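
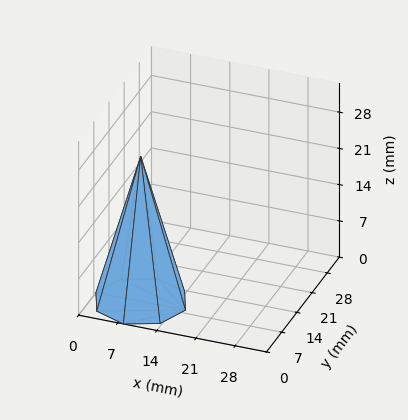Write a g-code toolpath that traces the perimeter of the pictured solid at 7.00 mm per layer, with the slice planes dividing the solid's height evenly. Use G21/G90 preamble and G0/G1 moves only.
Reading the render: the shape is a regular 8-sided pyramid, base circumscribed radius ≈ 8 mm, apex at z ≈ 28 mm (dimensions read to the nearest mm from the axis ticks). For the g-code, the solid's height is divided into equal slices at the stated Δz and each level perimeter traced with G1 moves after a G0 lift.

; perimeter-only toolpath
G21 ; units = mm
G90 ; absolute positioning
G28 ; home
; layer 1
G0 Z7.00
G0 X14.00 Y8.00
G1 X12.25 Y12.25
G1 X8.00 Y14.00
G1 X3.75 Y12.25
G1 X2.00 Y8.00
G1 X3.75 Y3.75
G1 X8.00 Y2.00
G1 X12.25 Y3.75
G1 X14.00 Y8.00
; layer 2
G0 Z14.00
G0 X12.00 Y8.00
G1 X10.83 Y10.83
G1 X8.00 Y12.00
G1 X5.17 Y10.83
G1 X4.00 Y8.00
G1 X5.17 Y5.17
G1 X8.00 Y4.00
G1 X10.83 Y5.17
G1 X12.00 Y8.00
; layer 3
G0 Z21.00
G0 X10.00 Y8.00
G1 X9.41 Y9.41
G1 X8.00 Y10.00
G1 X6.58 Y9.41
G1 X6.00 Y8.00
G1 X6.58 Y6.58
G1 X8.00 Y6.00
G1 X9.41 Y6.58
G1 X10.00 Y8.00
M2 ; end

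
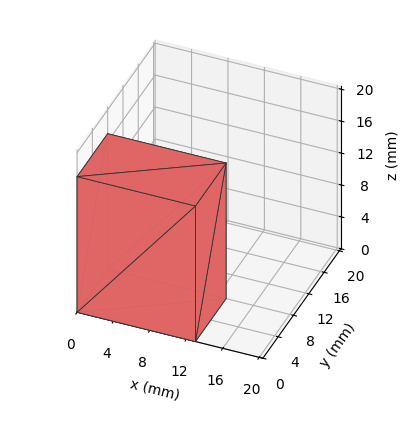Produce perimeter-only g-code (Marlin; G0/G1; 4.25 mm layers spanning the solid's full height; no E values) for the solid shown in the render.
Reading the render: the shape is a rectangular box, roughly 13 × 8 mm footprint and 17 mm tall (dimensions read to the nearest mm from the axis ticks). For the g-code, the solid's height is divided into equal slices at the stated Δz and each level perimeter traced with G1 moves after a G0 lift.

; perimeter-only toolpath
G21 ; units = mm
G90 ; absolute positioning
G28 ; home
; layer 1
G0 Z4.25
G0 X0.00 Y0.00
G1 X13.00 Y0.00
G1 X13.00 Y8.00
G1 X0.00 Y8.00
G1 X0.00 Y0.00
; layer 2
G0 Z8.50
G0 X0.00 Y0.00
G1 X13.00 Y0.00
G1 X13.00 Y8.00
G1 X0.00 Y8.00
G1 X0.00 Y0.00
; layer 3
G0 Z12.75
G0 X0.00 Y0.00
G1 X13.00 Y0.00
G1 X13.00 Y8.00
G1 X0.00 Y8.00
G1 X0.00 Y0.00
; layer 4
G0 Z17.00
G0 X0.00 Y0.00
G1 X13.00 Y0.00
G1 X13.00 Y8.00
G1 X0.00 Y8.00
G1 X0.00 Y0.00
M2 ; end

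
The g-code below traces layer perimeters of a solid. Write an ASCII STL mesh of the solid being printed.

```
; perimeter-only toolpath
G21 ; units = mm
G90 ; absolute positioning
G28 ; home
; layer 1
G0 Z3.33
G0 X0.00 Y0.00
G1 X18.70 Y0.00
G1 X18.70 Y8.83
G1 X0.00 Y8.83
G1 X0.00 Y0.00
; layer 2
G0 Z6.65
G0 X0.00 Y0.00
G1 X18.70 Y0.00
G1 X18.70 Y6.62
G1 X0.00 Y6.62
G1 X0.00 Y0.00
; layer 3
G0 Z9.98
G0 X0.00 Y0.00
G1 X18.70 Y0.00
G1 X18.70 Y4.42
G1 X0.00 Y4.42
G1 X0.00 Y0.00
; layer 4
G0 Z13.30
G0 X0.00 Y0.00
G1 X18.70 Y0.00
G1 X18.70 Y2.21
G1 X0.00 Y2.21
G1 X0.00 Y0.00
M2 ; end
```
solid part
  facet normal 0.0000 0.0000 -1.0000
    outer loop
      vertex 18.70 11.04 0.00
      vertex 18.70 0.00 0.00
      vertex 0.00 0.00 0.00
    endloop
  endfacet
  facet normal 0.0000 0.0000 -1.0000
    outer loop
      vertex 0.00 11.04 0.00
      vertex 18.70 11.04 0.00
      vertex 0.00 0.00 0.00
    endloop
  endfacet
  facet normal 0.0000 -1.0000 0.0000
    outer loop
      vertex 0.00 0.00 0.00
      vertex 18.70 0.00 0.00
      vertex 18.70 0.00 16.63
    endloop
  endfacet
  facet normal 0.0000 -1.0000 0.0000
    outer loop
      vertex 0.00 0.00 0.00
      vertex 18.70 0.00 16.63
      vertex 0.00 0.00 16.63
    endloop
  endfacet
  facet normal 0.0000 0.8331 0.5531
    outer loop
      vertex 0.00 0.00 16.63
      vertex 18.70 0.00 16.63
      vertex 18.70 11.04 0.00
    endloop
  endfacet
  facet normal 0.0000 0.8331 0.5531
    outer loop
      vertex 0.00 0.00 16.63
      vertex 18.70 11.04 0.00
      vertex 0.00 11.04 0.00
    endloop
  endfacet
  facet normal -1.0000 0.0000 0.0000
    outer loop
      vertex 0.00 0.00 16.63
      vertex 0.00 11.04 0.00
      vertex 0.00 0.00 0.00
    endloop
  endfacet
  facet normal 1.0000 0.0000 0.0000
    outer loop
      vertex 18.70 0.00 0.00
      vertex 18.70 11.04 0.00
      vertex 18.70 0.00 16.63
    endloop
  endfacet
endsolid part

The G0 Z moves step by Δz≈3.33 mm. The G1 loops shrink linearly with z, so the solid tapers from its base footprint up to z≈16.6. Closing with a flat bottom cap and the tapered top and triangulating gives 8 facets — a wedge (ramp): 18.7 × 11 mm base, rising to 16.6 mm along the y=0 edge and sloping linearly to z=0 at y=11.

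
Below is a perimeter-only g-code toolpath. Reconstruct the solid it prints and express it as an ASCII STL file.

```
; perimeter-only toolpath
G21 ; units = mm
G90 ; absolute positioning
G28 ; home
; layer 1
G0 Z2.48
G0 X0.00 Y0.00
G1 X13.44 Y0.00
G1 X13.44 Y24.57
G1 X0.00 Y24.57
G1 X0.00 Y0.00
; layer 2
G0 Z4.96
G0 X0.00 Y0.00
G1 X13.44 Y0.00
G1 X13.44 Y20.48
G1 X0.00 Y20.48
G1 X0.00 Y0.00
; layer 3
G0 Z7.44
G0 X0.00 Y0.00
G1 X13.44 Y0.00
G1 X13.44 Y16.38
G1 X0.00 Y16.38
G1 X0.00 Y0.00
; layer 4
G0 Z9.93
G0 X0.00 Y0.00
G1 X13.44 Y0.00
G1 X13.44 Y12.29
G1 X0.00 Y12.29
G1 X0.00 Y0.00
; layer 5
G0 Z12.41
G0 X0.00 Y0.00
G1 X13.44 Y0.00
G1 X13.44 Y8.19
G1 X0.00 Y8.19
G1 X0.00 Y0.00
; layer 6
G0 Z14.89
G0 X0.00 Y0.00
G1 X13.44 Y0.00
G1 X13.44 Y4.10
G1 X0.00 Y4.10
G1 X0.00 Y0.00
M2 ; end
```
solid part
  facet normal 0.0000 0.0000 -1.0000
    outer loop
      vertex 13.44 28.67 0.00
      vertex 13.44 0.00 0.00
      vertex 0.00 0.00 0.00
    endloop
  endfacet
  facet normal 0.0000 0.0000 -1.0000
    outer loop
      vertex 0.00 28.67 0.00
      vertex 13.44 28.67 0.00
      vertex 0.00 0.00 0.00
    endloop
  endfacet
  facet normal 0.0000 -1.0000 0.0000
    outer loop
      vertex 0.00 0.00 0.00
      vertex 13.44 0.00 0.00
      vertex 13.44 0.00 17.37
    endloop
  endfacet
  facet normal 0.0000 -1.0000 0.0000
    outer loop
      vertex 0.00 0.00 0.00
      vertex 13.44 0.00 17.37
      vertex 0.00 0.00 17.37
    endloop
  endfacet
  facet normal 0.0000 0.5182 0.8553
    outer loop
      vertex 0.00 0.00 17.37
      vertex 13.44 0.00 17.37
      vertex 13.44 28.67 0.00
    endloop
  endfacet
  facet normal 0.0000 0.5182 0.8553
    outer loop
      vertex 0.00 0.00 17.37
      vertex 13.44 28.67 0.00
      vertex 0.00 28.67 0.00
    endloop
  endfacet
  facet normal -1.0000 0.0000 0.0000
    outer loop
      vertex 0.00 0.00 17.37
      vertex 0.00 28.67 0.00
      vertex 0.00 0.00 0.00
    endloop
  endfacet
  facet normal 1.0000 0.0000 0.0000
    outer loop
      vertex 13.44 0.00 0.00
      vertex 13.44 28.67 0.00
      vertex 13.44 0.00 17.37
    endloop
  endfacet
endsolid part

The G0 Z moves step by Δz≈2.48 mm. The G1 loops shrink linearly with z, so the solid tapers from its base footprint up to z≈17.4. Closing with a flat bottom cap and the tapered top and triangulating gives 8 facets — a wedge (ramp): 13.4 × 28.7 mm base, rising to 17.4 mm along the y=0 edge and sloping linearly to z=0 at y=28.7.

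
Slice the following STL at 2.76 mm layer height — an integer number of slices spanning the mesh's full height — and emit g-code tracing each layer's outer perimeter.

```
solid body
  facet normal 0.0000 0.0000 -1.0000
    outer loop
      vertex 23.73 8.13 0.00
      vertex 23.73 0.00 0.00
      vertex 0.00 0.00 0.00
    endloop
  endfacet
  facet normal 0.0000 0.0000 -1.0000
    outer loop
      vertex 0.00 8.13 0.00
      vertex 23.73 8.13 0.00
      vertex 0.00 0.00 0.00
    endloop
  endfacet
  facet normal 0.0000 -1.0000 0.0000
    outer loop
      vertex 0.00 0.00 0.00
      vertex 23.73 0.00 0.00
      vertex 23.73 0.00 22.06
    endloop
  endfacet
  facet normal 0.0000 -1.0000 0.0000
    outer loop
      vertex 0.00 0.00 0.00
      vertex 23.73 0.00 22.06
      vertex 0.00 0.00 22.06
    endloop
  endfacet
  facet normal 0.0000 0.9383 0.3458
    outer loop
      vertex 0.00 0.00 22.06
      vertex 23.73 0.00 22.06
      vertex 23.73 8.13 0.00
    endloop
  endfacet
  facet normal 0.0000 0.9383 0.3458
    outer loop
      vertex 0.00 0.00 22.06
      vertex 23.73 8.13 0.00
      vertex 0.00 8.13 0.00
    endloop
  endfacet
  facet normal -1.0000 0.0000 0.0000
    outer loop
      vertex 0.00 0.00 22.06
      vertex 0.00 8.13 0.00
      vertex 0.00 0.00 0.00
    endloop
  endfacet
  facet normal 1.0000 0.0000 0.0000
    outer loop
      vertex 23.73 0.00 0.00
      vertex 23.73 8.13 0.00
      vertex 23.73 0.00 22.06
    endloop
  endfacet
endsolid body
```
; perimeter-only toolpath
G21 ; units = mm
G90 ; absolute positioning
G28 ; home
; layer 1
G0 Z2.76
G0 X0.00 Y0.00
G1 X23.73 Y0.00
G1 X23.73 Y7.11
G1 X0.00 Y7.11
G1 X0.00 Y0.00
; layer 2
G0 Z5.51
G0 X0.00 Y0.00
G1 X23.73 Y0.00
G1 X23.73 Y6.10
G1 X0.00 Y6.10
G1 X0.00 Y0.00
; layer 3
G0 Z8.27
G0 X0.00 Y0.00
G1 X23.73 Y0.00
G1 X23.73 Y5.08
G1 X0.00 Y5.08
G1 X0.00 Y0.00
; layer 4
G0 Z11.03
G0 X0.00 Y0.00
G1 X23.73 Y0.00
G1 X23.73 Y4.07
G1 X0.00 Y4.07
G1 X0.00 Y0.00
; layer 5
G0 Z13.79
G0 X0.00 Y0.00
G1 X23.73 Y0.00
G1 X23.73 Y3.05
G1 X0.00 Y3.05
G1 X0.00 Y0.00
; layer 6
G0 Z16.54
G0 X0.00 Y0.00
G1 X23.73 Y0.00
G1 X23.73 Y2.03
G1 X0.00 Y2.03
G1 X0.00 Y0.00
; layer 7
G0 Z19.30
G0 X0.00 Y0.00
G1 X23.73 Y0.00
G1 X23.73 Y1.02
G1 X0.00 Y1.02
G1 X0.00 Y0.00
M2 ; end

The solid is a wedge (ramp): 23.7 × 8.13 mm base, rising to 22.1 mm along the y=0 edge and sloping linearly to z=0 at y=8.13. Slicing at Δz = 2.76 mm — 8 equal slices spanning the solid's height, so layer i sits at z = i·h/8 — gives 7 non-empty perimeters. Each is a 4-segment closed polygon; G0 lifts to the layer z and rapids to the start vertex, then G1 traces the edges. The cross-section shrinks linearly with z (the slice at the apex is degenerate and omitted).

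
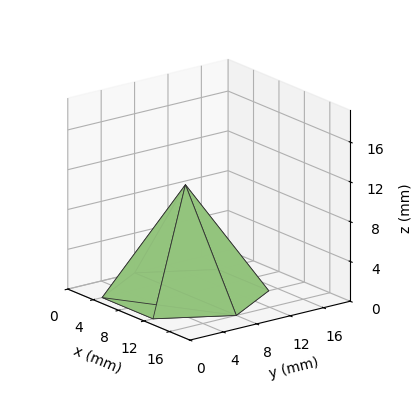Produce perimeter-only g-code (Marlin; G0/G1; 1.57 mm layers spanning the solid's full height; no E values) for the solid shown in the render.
Reading the render: the shape is a regular 6-sided pyramid, base circumscribed radius ≈ 8 mm, apex at z ≈ 11 mm (dimensions read to the nearest mm from the axis ticks). For the g-code, the solid's height is divided into equal slices at the stated Δz and each level perimeter traced with G1 moves after a G0 lift.

; perimeter-only toolpath
G21 ; units = mm
G90 ; absolute positioning
G28 ; home
; layer 1
G0 Z1.57
G0 X14.86 Y8.00
G1 X11.43 Y13.94
G1 X4.57 Y13.94
G1 X1.14 Y8.00
G1 X4.57 Y2.06
G1 X11.43 Y2.06
G1 X14.86 Y8.00
; layer 2
G0 Z3.14
G0 X13.71 Y8.00
G1 X10.86 Y12.95
G1 X5.14 Y12.95
G1 X2.29 Y8.00
G1 X5.14 Y3.05
G1 X10.86 Y3.05
G1 X13.71 Y8.00
; layer 3
G0 Z4.71
G0 X12.57 Y8.00
G1 X10.29 Y11.96
G1 X5.71 Y11.96
G1 X3.43 Y8.00
G1 X5.71 Y4.04
G1 X10.29 Y4.04
G1 X12.57 Y8.00
; layer 4
G0 Z6.29
G0 X11.43 Y8.00
G1 X9.71 Y10.97
G1 X6.29 Y10.97
G1 X4.57 Y8.00
G1 X6.29 Y5.03
G1 X9.71 Y5.03
G1 X11.43 Y8.00
; layer 5
G0 Z7.86
G0 X10.29 Y8.00
G1 X9.14 Y9.98
G1 X6.86 Y9.98
G1 X5.71 Y8.00
G1 X6.86 Y6.02
G1 X9.14 Y6.02
G1 X10.29 Y8.00
; layer 6
G0 Z9.43
G0 X9.14 Y8.00
G1 X8.57 Y8.99
G1 X7.43 Y8.99
G1 X6.86 Y8.00
G1 X7.43 Y7.01
G1 X8.57 Y7.01
G1 X9.14 Y8.00
M2 ; end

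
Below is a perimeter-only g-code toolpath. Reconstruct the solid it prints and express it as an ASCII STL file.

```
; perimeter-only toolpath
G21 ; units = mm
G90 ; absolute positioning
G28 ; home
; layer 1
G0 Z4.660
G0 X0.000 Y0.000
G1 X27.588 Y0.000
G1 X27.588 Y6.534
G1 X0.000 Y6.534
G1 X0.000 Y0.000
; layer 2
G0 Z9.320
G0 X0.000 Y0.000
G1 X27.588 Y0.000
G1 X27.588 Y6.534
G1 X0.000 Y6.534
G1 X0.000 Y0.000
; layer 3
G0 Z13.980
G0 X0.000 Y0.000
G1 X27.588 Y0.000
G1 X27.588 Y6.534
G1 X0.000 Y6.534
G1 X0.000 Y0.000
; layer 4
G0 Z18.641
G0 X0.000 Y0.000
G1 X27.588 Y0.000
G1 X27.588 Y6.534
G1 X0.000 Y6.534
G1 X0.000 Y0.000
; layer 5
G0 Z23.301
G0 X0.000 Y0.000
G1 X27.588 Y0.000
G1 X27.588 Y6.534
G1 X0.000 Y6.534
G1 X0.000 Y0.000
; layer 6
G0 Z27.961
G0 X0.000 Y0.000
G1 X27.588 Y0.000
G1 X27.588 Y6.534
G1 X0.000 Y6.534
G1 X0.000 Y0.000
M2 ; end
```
solid part
  facet normal 0.0000 0.0000 -1.0000
    outer loop
      vertex 27.588 6.534 0.000
      vertex 27.588 0.000 0.000
      vertex 0.000 0.000 0.000
    endloop
  endfacet
  facet normal 0.0000 0.0000 -1.0000
    outer loop
      vertex 0.000 6.534 0.000
      vertex 27.588 6.534 0.000
      vertex 0.000 0.000 0.000
    endloop
  endfacet
  facet normal 0.0000 0.0000 1.0000
    outer loop
      vertex 0.000 0.000 27.961
      vertex 27.588 0.000 27.961
      vertex 27.588 6.534 27.961
    endloop
  endfacet
  facet normal 0.0000 0.0000 1.0000
    outer loop
      vertex 0.000 0.000 27.961
      vertex 27.588 6.534 27.961
      vertex 0.000 6.534 27.961
    endloop
  endfacet
  facet normal 0.0000 -1.0000 0.0000
    outer loop
      vertex 0.000 0.000 0.000
      vertex 27.588 0.000 0.000
      vertex 27.588 0.000 27.961
    endloop
  endfacet
  facet normal 0.0000 -1.0000 0.0000
    outer loop
      vertex 0.000 0.000 0.000
      vertex 27.588 0.000 27.961
      vertex 0.000 0.000 27.961
    endloop
  endfacet
  facet normal 0.0000 1.0000 0.0000
    outer loop
      vertex 27.588 6.534 27.961
      vertex 27.588 6.534 0.000
      vertex 0.000 6.534 0.000
    endloop
  endfacet
  facet normal 0.0000 1.0000 0.0000
    outer loop
      vertex 0.000 6.534 27.961
      vertex 27.588 6.534 27.961
      vertex 0.000 6.534 0.000
    endloop
  endfacet
  facet normal -1.0000 0.0000 0.0000
    outer loop
      vertex 0.000 6.534 27.961
      vertex 0.000 6.534 0.000
      vertex 0.000 0.000 0.000
    endloop
  endfacet
  facet normal -1.0000 0.0000 0.0000
    outer loop
      vertex 0.000 0.000 27.961
      vertex 0.000 6.534 27.961
      vertex 0.000 0.000 0.000
    endloop
  endfacet
  facet normal 1.0000 0.0000 0.0000
    outer loop
      vertex 27.588 0.000 0.000
      vertex 27.588 6.534 0.000
      vertex 27.588 6.534 27.961
    endloop
  endfacet
  facet normal 1.0000 0.0000 0.0000
    outer loop
      vertex 27.588 0.000 0.000
      vertex 27.588 6.534 27.961
      vertex 27.588 0.000 27.961
    endloop
  endfacet
endsolid part

The G0 Z moves step by Δz≈4.660 mm. Every layer's G1 loop is the same polygon, so the solid is a straight extrusion of it from z=0 to z≈28. Closing with flat bottom and top caps and triangulating gives 12 facets — a rectangular box, roughly 27.6 × 6.53 mm footprint and 28 mm tall.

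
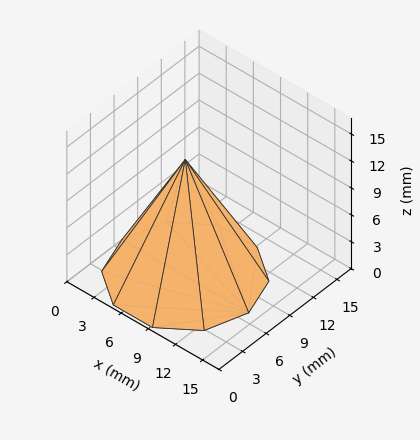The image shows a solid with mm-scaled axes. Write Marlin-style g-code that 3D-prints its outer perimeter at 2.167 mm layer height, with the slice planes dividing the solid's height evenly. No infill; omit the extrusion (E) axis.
Reading the render: the shape is a regular 10-sided pyramid, base circumscribed radius ≈ 7 mm, apex at z ≈ 13 mm (dimensions read to the nearest mm from the axis ticks). For the g-code, the solid's height is divided into equal slices at the stated Δz and each level perimeter traced with G1 moves after a G0 lift.

; perimeter-only toolpath
G21 ; units = mm
G90 ; absolute positioning
G28 ; home
; layer 1
G0 Z2.167
G0 X12.833 Y7.000
G1 X11.719 Y10.428
G1 X8.803 Y12.547
G1 X5.197 Y12.547
G1 X2.281 Y10.428
G1 X1.167 Y7.000
G1 X2.281 Y3.572
G1 X5.197 Y1.452
G1 X8.803 Y1.452
G1 X11.719 Y3.572
G1 X12.833 Y7.000
; layer 2
G0 Z4.333
G0 X11.667 Y7.000
G1 X10.775 Y9.743
G1 X8.442 Y11.438
G1 X5.558 Y11.438
G1 X3.225 Y9.743
G1 X2.333 Y7.000
G1 X3.225 Y4.257
G1 X5.558 Y2.562
G1 X8.442 Y2.562
G1 X10.775 Y4.257
G1 X11.667 Y7.000
; layer 3
G0 Z6.500
G0 X10.500 Y7.000
G1 X9.832 Y9.057
G1 X8.082 Y10.329
G1 X5.918 Y10.329
G1 X4.168 Y9.057
G1 X3.500 Y7.000
G1 X4.168 Y4.943
G1 X5.918 Y3.671
G1 X8.082 Y3.671
G1 X9.832 Y4.943
G1 X10.500 Y7.000
; layer 4
G0 Z8.667
G0 X9.333 Y7.000
G1 X8.888 Y8.371
G1 X7.721 Y9.219
G1 X6.279 Y9.219
G1 X5.112 Y8.371
G1 X4.667 Y7.000
G1 X5.112 Y5.629
G1 X6.279 Y4.781
G1 X7.721 Y4.781
G1 X8.888 Y5.629
G1 X9.333 Y7.000
; layer 5
G0 Z10.833
G0 X8.167 Y7.000
G1 X7.944 Y7.686
G1 X7.361 Y8.110
G1 X6.639 Y8.110
G1 X6.056 Y7.686
G1 X5.833 Y7.000
G1 X6.056 Y6.314
G1 X6.639 Y5.890
G1 X7.361 Y5.890
G1 X7.944 Y6.314
G1 X8.167 Y7.000
M2 ; end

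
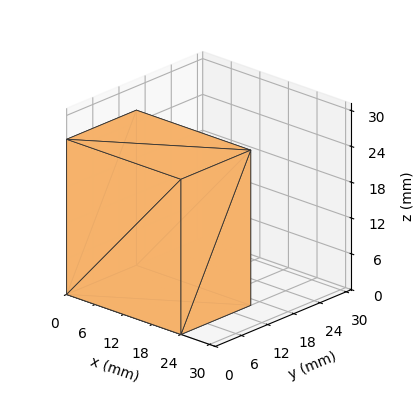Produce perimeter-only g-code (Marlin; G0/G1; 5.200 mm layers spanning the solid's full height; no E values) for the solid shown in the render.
Reading the render: the shape is a rectangular box, roughly 24 × 16 mm footprint and 26 mm tall (dimensions read to the nearest mm from the axis ticks). For the g-code, the solid's height is divided into equal slices at the stated Δz and each level perimeter traced with G1 moves after a G0 lift.

; perimeter-only toolpath
G21 ; units = mm
G90 ; absolute positioning
G28 ; home
; layer 1
G0 Z5.200
G0 X0.000 Y0.000
G1 X24.000 Y0.000
G1 X24.000 Y16.000
G1 X0.000 Y16.000
G1 X0.000 Y0.000
; layer 2
G0 Z10.400
G0 X0.000 Y0.000
G1 X24.000 Y0.000
G1 X24.000 Y16.000
G1 X0.000 Y16.000
G1 X0.000 Y0.000
; layer 3
G0 Z15.600
G0 X0.000 Y0.000
G1 X24.000 Y0.000
G1 X24.000 Y16.000
G1 X0.000 Y16.000
G1 X0.000 Y0.000
; layer 4
G0 Z20.800
G0 X0.000 Y0.000
G1 X24.000 Y0.000
G1 X24.000 Y16.000
G1 X0.000 Y16.000
G1 X0.000 Y0.000
; layer 5
G0 Z26.000
G0 X0.000 Y0.000
G1 X24.000 Y0.000
G1 X24.000 Y16.000
G1 X0.000 Y16.000
G1 X0.000 Y0.000
M2 ; end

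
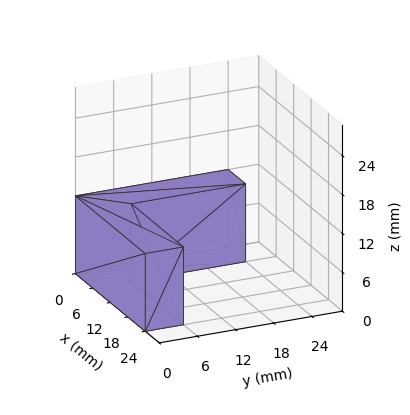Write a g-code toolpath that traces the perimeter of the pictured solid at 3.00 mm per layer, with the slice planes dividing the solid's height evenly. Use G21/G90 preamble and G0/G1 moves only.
Reading the render: the shape is an L-shaped prism: outer 24 × 24 mm, arm thicknesses ≈ 6 mm (horizontal) and 6 mm (vertical), extruded 12 mm in z (dimensions read to the nearest mm from the axis ticks). For the g-code, the solid's height is divided into equal slices at the stated Δz and each level perimeter traced with G1 moves after a G0 lift.

; perimeter-only toolpath
G21 ; units = mm
G90 ; absolute positioning
G28 ; home
; layer 1
G0 Z3.00
G0 X0.00 Y0.00
G1 X24.00 Y0.00
G1 X24.00 Y6.00
G1 X6.00 Y6.00
G1 X6.00 Y24.00
G1 X0.00 Y24.00
G1 X0.00 Y0.00
; layer 2
G0 Z6.00
G0 X0.00 Y0.00
G1 X24.00 Y0.00
G1 X24.00 Y6.00
G1 X6.00 Y6.00
G1 X6.00 Y24.00
G1 X0.00 Y24.00
G1 X0.00 Y0.00
; layer 3
G0 Z9.00
G0 X0.00 Y0.00
G1 X24.00 Y0.00
G1 X24.00 Y6.00
G1 X6.00 Y6.00
G1 X6.00 Y24.00
G1 X0.00 Y24.00
G1 X0.00 Y0.00
; layer 4
G0 Z12.00
G0 X0.00 Y0.00
G1 X24.00 Y0.00
G1 X24.00 Y6.00
G1 X6.00 Y6.00
G1 X6.00 Y24.00
G1 X0.00 Y24.00
G1 X0.00 Y0.00
M2 ; end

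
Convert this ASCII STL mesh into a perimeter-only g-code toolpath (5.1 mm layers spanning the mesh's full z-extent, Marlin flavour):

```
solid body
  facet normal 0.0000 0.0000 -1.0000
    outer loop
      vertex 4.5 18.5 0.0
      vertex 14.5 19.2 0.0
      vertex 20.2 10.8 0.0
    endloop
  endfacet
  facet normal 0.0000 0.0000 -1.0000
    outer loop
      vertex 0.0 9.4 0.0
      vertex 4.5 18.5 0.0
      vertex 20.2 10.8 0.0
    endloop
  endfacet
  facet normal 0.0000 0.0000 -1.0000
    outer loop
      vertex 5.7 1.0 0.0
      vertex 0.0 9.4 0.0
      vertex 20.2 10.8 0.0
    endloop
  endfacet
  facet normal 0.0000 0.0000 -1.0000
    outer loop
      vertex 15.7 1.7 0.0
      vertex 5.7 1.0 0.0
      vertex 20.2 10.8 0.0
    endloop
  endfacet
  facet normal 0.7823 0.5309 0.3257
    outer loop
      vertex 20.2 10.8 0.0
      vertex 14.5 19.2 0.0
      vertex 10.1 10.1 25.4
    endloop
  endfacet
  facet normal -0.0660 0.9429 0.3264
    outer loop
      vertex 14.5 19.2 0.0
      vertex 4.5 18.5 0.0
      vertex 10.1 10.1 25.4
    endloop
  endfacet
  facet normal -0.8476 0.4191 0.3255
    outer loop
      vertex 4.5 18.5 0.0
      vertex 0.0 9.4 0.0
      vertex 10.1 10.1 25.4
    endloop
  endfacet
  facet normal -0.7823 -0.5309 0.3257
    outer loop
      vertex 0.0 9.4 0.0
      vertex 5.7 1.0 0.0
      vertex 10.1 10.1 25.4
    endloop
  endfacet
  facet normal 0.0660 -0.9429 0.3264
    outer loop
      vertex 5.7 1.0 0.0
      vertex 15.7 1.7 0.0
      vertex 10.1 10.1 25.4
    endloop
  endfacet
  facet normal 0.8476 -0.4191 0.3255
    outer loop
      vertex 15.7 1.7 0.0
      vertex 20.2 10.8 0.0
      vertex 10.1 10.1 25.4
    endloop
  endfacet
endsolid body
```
; perimeter-only toolpath
G21 ; units = mm
G90 ; absolute positioning
G28 ; home
; layer 1
G0 Z5.1
G0 X18.2 Y10.7
G1 X13.6 Y17.4
G1 X5.6 Y16.8
G1 X2.0 Y9.5
G1 X6.6 Y2.8
G1 X14.6 Y3.4
G1 X18.2 Y10.7
; layer 2
G0 Z10.2
G0 X16.2 Y10.5
G1 X12.7 Y15.6
G1 X6.7 Y15.1
G1 X4.0 Y9.7
G1 X7.5 Y4.6
G1 X13.5 Y5.1
G1 X16.2 Y10.5
; layer 3
G0 Z15.2
G0 X14.1 Y10.4
G1 X11.9 Y13.7
G1 X7.9 Y13.5
G1 X6.1 Y9.8
G1 X8.3 Y6.5
G1 X12.3 Y6.7
G1 X14.1 Y10.4
; layer 4
G0 Z20.3
G0 X12.1 Y10.2
G1 X11.0 Y11.9
G1 X9.0 Y11.8
G1 X8.1 Y10.0
G1 X9.2 Y8.3
G1 X11.2 Y8.4
G1 X12.1 Y10.2
M2 ; end

The solid is a regular 6-sided pyramid, base circumscribed radius ≈ 10.1 mm, apex at z ≈ 25.4 mm. Slicing at Δz = 5.1 mm — 5 equal slices spanning the solid's height, so layer i sits at z = i·h/5 — gives 4 non-empty perimeters. Each is a 6-segment closed polygon; G0 lifts to the layer z and rapids to the start vertex, then G1 traces the edges. The cross-section shrinks linearly with z (the slice at the apex is degenerate and omitted).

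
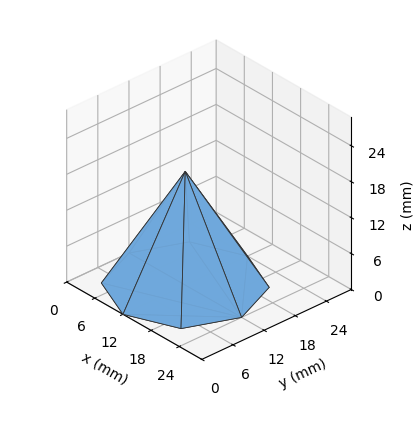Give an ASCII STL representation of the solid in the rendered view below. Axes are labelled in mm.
Reading the render: the shape is a regular 8-sided pyramid, base circumscribed radius ≈ 12 mm, apex at z ≈ 19 mm (dimensions read to the nearest mm from the axis ticks). For the STL, each face is triangulated and given an outward normal.

solid part
  facet normal 0.0000 0.0000 -1.0000
    outer loop
      vertex 12.00 24.00 0.00
      vertex 20.49 20.49 0.00
      vertex 24.00 12.00 0.00
    endloop
  endfacet
  facet normal 0.0000 0.0000 -1.0000
    outer loop
      vertex 3.51 20.49 0.00
      vertex 12.00 24.00 0.00
      vertex 24.00 12.00 0.00
    endloop
  endfacet
  facet normal 0.0000 0.0000 -1.0000
    outer loop
      vertex 0.00 12.00 0.00
      vertex 3.51 20.49 0.00
      vertex 24.00 12.00 0.00
    endloop
  endfacet
  facet normal 0.0000 0.0000 -1.0000
    outer loop
      vertex 3.51 3.51 0.00
      vertex 0.00 12.00 0.00
      vertex 24.00 12.00 0.00
    endloop
  endfacet
  facet normal 0.0000 0.0000 -1.0000
    outer loop
      vertex 12.00 0.00 0.00
      vertex 3.51 3.51 0.00
      vertex 24.00 12.00 0.00
    endloop
  endfacet
  facet normal 0.0000 0.0000 -1.0000
    outer loop
      vertex 20.49 3.51 0.00
      vertex 12.00 0.00 0.00
      vertex 24.00 12.00 0.00
    endloop
  endfacet
  facet normal 0.7981 0.3300 0.5041
    outer loop
      vertex 24.00 12.00 0.00
      vertex 20.49 20.49 0.00
      vertex 12.00 12.00 19.00
    endloop
  endfacet
  facet normal 0.3300 0.7981 0.5041
    outer loop
      vertex 20.49 20.49 0.00
      vertex 12.00 24.00 0.00
      vertex 12.00 12.00 19.00
    endloop
  endfacet
  facet normal -0.3300 0.7981 0.5041
    outer loop
      vertex 12.00 24.00 0.00
      vertex 3.51 20.49 0.00
      vertex 12.00 12.00 19.00
    endloop
  endfacet
  facet normal -0.7981 0.3300 0.5041
    outer loop
      vertex 3.51 20.49 0.00
      vertex 0.00 12.00 0.00
      vertex 12.00 12.00 19.00
    endloop
  endfacet
  facet normal -0.7981 -0.3300 0.5041
    outer loop
      vertex 0.00 12.00 0.00
      vertex 3.51 3.51 0.00
      vertex 12.00 12.00 19.00
    endloop
  endfacet
  facet normal -0.3300 -0.7981 0.5041
    outer loop
      vertex 3.51 3.51 0.00
      vertex 12.00 0.00 0.00
      vertex 12.00 12.00 19.00
    endloop
  endfacet
  facet normal 0.3300 -0.7981 0.5041
    outer loop
      vertex 12.00 0.00 0.00
      vertex 20.49 3.51 0.00
      vertex 12.00 12.00 19.00
    endloop
  endfacet
  facet normal 0.7981 -0.3300 0.5041
    outer loop
      vertex 20.49 3.51 0.00
      vertex 24.00 12.00 0.00
      vertex 12.00 12.00 19.00
    endloop
  endfacet
endsolid part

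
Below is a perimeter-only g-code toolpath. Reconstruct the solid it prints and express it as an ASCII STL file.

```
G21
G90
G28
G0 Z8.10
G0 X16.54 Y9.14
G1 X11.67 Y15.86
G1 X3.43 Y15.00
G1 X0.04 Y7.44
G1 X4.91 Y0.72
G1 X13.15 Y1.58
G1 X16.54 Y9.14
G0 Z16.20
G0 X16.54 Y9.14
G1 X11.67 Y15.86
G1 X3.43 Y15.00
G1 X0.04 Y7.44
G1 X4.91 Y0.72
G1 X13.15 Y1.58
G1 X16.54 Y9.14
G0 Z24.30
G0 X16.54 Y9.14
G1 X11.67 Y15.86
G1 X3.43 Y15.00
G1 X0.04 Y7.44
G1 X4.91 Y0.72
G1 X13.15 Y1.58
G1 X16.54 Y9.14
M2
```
solid part
  facet normal 0.0000 0.0000 -1.0000
    outer loop
      vertex 3.43 15.00 0.00
      vertex 11.67 15.86 0.00
      vertex 16.54 9.14 0.00
    endloop
  endfacet
  facet normal 0.0000 0.0000 -1.0000
    outer loop
      vertex 0.04 7.44 0.00
      vertex 3.43 15.00 0.00
      vertex 16.54 9.14 0.00
    endloop
  endfacet
  facet normal 0.0000 0.0000 -1.0000
    outer loop
      vertex 4.91 0.72 0.00
      vertex 0.04 7.44 0.00
      vertex 16.54 9.14 0.00
    endloop
  endfacet
  facet normal 0.0000 0.0000 -1.0000
    outer loop
      vertex 13.15 1.58 0.00
      vertex 4.91 0.72 0.00
      vertex 16.54 9.14 0.00
    endloop
  endfacet
  facet normal 0.0000 0.0000 1.0000
    outer loop
      vertex 16.54 9.14 24.30
      vertex 11.67 15.86 24.30
      vertex 3.43 15.00 24.30
    endloop
  endfacet
  facet normal 0.0000 0.0000 1.0000
    outer loop
      vertex 16.54 9.14 24.30
      vertex 3.43 15.00 24.30
      vertex 0.04 7.44 24.30
    endloop
  endfacet
  facet normal 0.0000 0.0000 1.0000
    outer loop
      vertex 16.54 9.14 24.30
      vertex 0.04 7.44 24.30
      vertex 4.91 0.72 24.30
    endloop
  endfacet
  facet normal 0.0000 0.0000 1.0000
    outer loop
      vertex 16.54 9.14 24.30
      vertex 4.91 0.72 24.30
      vertex 13.15 1.58 24.30
    endloop
  endfacet
  facet normal 0.8097 0.5868 0.0000
    outer loop
      vertex 16.54 9.14 0.00
      vertex 11.67 15.86 0.00
      vertex 11.67 15.86 24.30
    endloop
  endfacet
  facet normal 0.8097 0.5868 0.0000
    outer loop
      vertex 16.54 9.14 0.00
      vertex 11.67 15.86 24.30
      vertex 16.54 9.14 24.30
    endloop
  endfacet
  facet normal -0.1038 0.9946 0.0000
    outer loop
      vertex 11.67 15.86 0.00
      vertex 3.43 15.00 0.00
      vertex 3.43 15.00 24.30
    endloop
  endfacet
  facet normal -0.1038 0.9946 0.0000
    outer loop
      vertex 11.67 15.86 0.00
      vertex 3.43 15.00 24.30
      vertex 11.67 15.86 24.30
    endloop
  endfacet
  facet normal -0.9125 0.4092 0.0000
    outer loop
      vertex 3.43 15.00 0.00
      vertex 0.04 7.44 0.00
      vertex 0.04 7.44 24.30
    endloop
  endfacet
  facet normal -0.9125 0.4092 0.0000
    outer loop
      vertex 3.43 15.00 0.00
      vertex 0.04 7.44 24.30
      vertex 3.43 15.00 24.30
    endloop
  endfacet
  facet normal -0.8097 -0.5868 0.0000
    outer loop
      vertex 0.04 7.44 0.00
      vertex 4.91 0.72 0.00
      vertex 4.91 0.72 24.30
    endloop
  endfacet
  facet normal -0.8097 -0.5868 0.0000
    outer loop
      vertex 0.04 7.44 0.00
      vertex 4.91 0.72 24.30
      vertex 0.04 7.44 24.30
    endloop
  endfacet
  facet normal 0.1038 -0.9946 0.0000
    outer loop
      vertex 4.91 0.72 0.00
      vertex 13.15 1.58 0.00
      vertex 13.15 1.58 24.30
    endloop
  endfacet
  facet normal 0.1038 -0.9946 0.0000
    outer loop
      vertex 4.91 0.72 0.00
      vertex 13.15 1.58 24.30
      vertex 4.91 0.72 24.30
    endloop
  endfacet
  facet normal 0.9125 -0.4092 0.0000
    outer loop
      vertex 13.15 1.58 0.00
      vertex 16.54 9.14 0.00
      vertex 16.54 9.14 24.30
    endloop
  endfacet
  facet normal 0.9125 -0.4092 0.0000
    outer loop
      vertex 13.15 1.58 0.00
      vertex 16.54 9.14 24.30
      vertex 13.15 1.58 24.30
    endloop
  endfacet
endsolid part

The G0 Z moves step by Δz≈8.10 mm. Every layer's G1 loop is the same polygon, so the solid is a straight extrusion of it from z=0 to z≈24.3. Closing with flat bottom and top caps and triangulating gives 20 facets — a regular 6-sided prism (a cylinder approximated with 6 flat sides), circumscribed radius ≈ 8.29 mm, height ≈ 24.3 mm.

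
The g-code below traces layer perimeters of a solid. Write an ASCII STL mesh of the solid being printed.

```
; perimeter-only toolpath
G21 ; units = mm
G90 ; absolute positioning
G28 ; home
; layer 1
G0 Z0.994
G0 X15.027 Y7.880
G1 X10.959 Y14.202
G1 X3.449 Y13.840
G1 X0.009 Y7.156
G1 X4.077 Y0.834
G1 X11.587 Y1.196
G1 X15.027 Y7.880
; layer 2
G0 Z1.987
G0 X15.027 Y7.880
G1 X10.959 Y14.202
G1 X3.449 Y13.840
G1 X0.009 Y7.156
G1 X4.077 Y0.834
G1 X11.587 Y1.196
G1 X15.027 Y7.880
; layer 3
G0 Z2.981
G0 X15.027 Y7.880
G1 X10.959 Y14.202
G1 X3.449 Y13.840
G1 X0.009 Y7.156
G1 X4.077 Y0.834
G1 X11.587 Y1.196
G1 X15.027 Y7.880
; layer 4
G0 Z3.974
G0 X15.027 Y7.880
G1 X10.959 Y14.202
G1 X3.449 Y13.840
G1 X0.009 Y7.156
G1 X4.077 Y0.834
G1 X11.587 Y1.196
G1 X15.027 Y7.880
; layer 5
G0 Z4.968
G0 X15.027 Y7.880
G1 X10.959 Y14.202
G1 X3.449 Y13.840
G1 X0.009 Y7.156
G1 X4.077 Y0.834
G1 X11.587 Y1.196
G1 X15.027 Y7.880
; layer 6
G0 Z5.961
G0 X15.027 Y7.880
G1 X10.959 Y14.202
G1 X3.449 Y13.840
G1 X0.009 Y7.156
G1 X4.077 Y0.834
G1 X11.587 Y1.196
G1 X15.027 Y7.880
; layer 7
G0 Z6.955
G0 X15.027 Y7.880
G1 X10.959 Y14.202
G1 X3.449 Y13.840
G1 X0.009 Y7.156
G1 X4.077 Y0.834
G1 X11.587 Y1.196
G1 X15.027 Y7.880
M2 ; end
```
solid part
  facet normal 0.0000 0.0000 -1.0000
    outer loop
      vertex 3.449 13.840 0.000
      vertex 10.959 14.202 0.000
      vertex 15.027 7.880 0.000
    endloop
  endfacet
  facet normal 0.0000 0.0000 -1.0000
    outer loop
      vertex 0.009 7.156 0.000
      vertex 3.449 13.840 0.000
      vertex 15.027 7.880 0.000
    endloop
  endfacet
  facet normal 0.0000 0.0000 -1.0000
    outer loop
      vertex 4.077 0.834 0.000
      vertex 0.009 7.156 0.000
      vertex 15.027 7.880 0.000
    endloop
  endfacet
  facet normal 0.0000 0.0000 -1.0000
    outer loop
      vertex 11.587 1.196 0.000
      vertex 4.077 0.834 0.000
      vertex 15.027 7.880 0.000
    endloop
  endfacet
  facet normal 0.0000 0.0000 1.0000
    outer loop
      vertex 15.027 7.880 6.955
      vertex 10.959 14.202 6.955
      vertex 3.449 13.840 6.955
    endloop
  endfacet
  facet normal 0.0000 0.0000 1.0000
    outer loop
      vertex 15.027 7.880 6.955
      vertex 3.449 13.840 6.955
      vertex 0.009 7.156 6.955
    endloop
  endfacet
  facet normal 0.0000 0.0000 1.0000
    outer loop
      vertex 15.027 7.880 6.955
      vertex 0.009 7.156 6.955
      vertex 4.077 0.834 6.955
    endloop
  endfacet
  facet normal 0.0000 0.0000 1.0000
    outer loop
      vertex 15.027 7.880 6.955
      vertex 4.077 0.834 6.955
      vertex 11.587 1.196 6.955
    endloop
  endfacet
  facet normal 0.8409 0.5411 0.0000
    outer loop
      vertex 15.027 7.880 0.000
      vertex 10.959 14.202 0.000
      vertex 10.959 14.202 6.955
    endloop
  endfacet
  facet normal 0.8409 0.5411 0.0000
    outer loop
      vertex 15.027 7.880 0.000
      vertex 10.959 14.202 6.955
      vertex 15.027 7.880 6.955
    endloop
  endfacet
  facet normal -0.0481 0.9988 0.0000
    outer loop
      vertex 10.959 14.202 0.000
      vertex 3.449 13.840 0.000
      vertex 3.449 13.840 6.955
    endloop
  endfacet
  facet normal -0.0481 0.9988 0.0000
    outer loop
      vertex 10.959 14.202 0.000
      vertex 3.449 13.840 6.955
      vertex 10.959 14.202 6.955
    endloop
  endfacet
  facet normal -0.8892 0.4576 0.0000
    outer loop
      vertex 3.449 13.840 0.000
      vertex 0.009 7.156 0.000
      vertex 0.009 7.156 6.955
    endloop
  endfacet
  facet normal -0.8892 0.4576 0.0000
    outer loop
      vertex 3.449 13.840 0.000
      vertex 0.009 7.156 6.955
      vertex 3.449 13.840 6.955
    endloop
  endfacet
  facet normal -0.8409 -0.5411 0.0000
    outer loop
      vertex 0.009 7.156 0.000
      vertex 4.077 0.834 0.000
      vertex 4.077 0.834 6.955
    endloop
  endfacet
  facet normal -0.8409 -0.5411 0.0000
    outer loop
      vertex 0.009 7.156 0.000
      vertex 4.077 0.834 6.955
      vertex 0.009 7.156 6.955
    endloop
  endfacet
  facet normal 0.0481 -0.9988 0.0000
    outer loop
      vertex 4.077 0.834 0.000
      vertex 11.587 1.196 0.000
      vertex 11.587 1.196 6.955
    endloop
  endfacet
  facet normal 0.0481 -0.9988 0.0000
    outer loop
      vertex 4.077 0.834 0.000
      vertex 11.587 1.196 6.955
      vertex 4.077 0.834 6.955
    endloop
  endfacet
  facet normal 0.8892 -0.4576 0.0000
    outer loop
      vertex 11.587 1.196 0.000
      vertex 15.027 7.880 0.000
      vertex 15.027 7.880 6.955
    endloop
  endfacet
  facet normal 0.8892 -0.4576 0.0000
    outer loop
      vertex 11.587 1.196 0.000
      vertex 15.027 7.880 6.955
      vertex 11.587 1.196 6.955
    endloop
  endfacet
endsolid part

The G0 Z moves step by Δz≈0.994 mm. Every layer's G1 loop is the same polygon, so the solid is a straight extrusion of it from z=0 to z≈6.96. Closing with flat bottom and top caps and triangulating gives 20 facets — a regular 6-sided prism (a cylinder approximated with 6 flat sides), circumscribed radius ≈ 7.52 mm, height ≈ 6.96 mm.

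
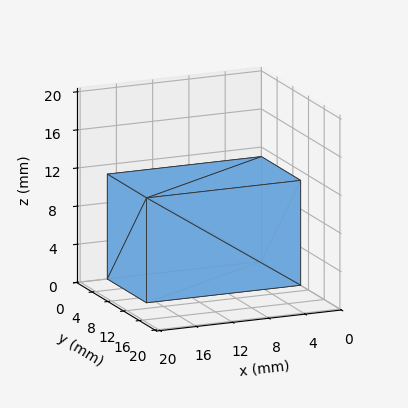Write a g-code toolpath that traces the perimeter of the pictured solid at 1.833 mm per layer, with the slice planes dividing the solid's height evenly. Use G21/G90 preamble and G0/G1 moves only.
Reading the render: the shape is a rectangular box, roughly 17 × 10 mm footprint and 11 mm tall (dimensions read to the nearest mm from the axis ticks). For the g-code, the solid's height is divided into equal slices at the stated Δz and each level perimeter traced with G1 moves after a G0 lift.

; perimeter-only toolpath
G21 ; units = mm
G90 ; absolute positioning
G28 ; home
; layer 1
G0 Z1.833
G0 X0.000 Y0.000
G1 X17.000 Y0.000
G1 X17.000 Y10.000
G1 X0.000 Y10.000
G1 X0.000 Y0.000
; layer 2
G0 Z3.667
G0 X0.000 Y0.000
G1 X17.000 Y0.000
G1 X17.000 Y10.000
G1 X0.000 Y10.000
G1 X0.000 Y0.000
; layer 3
G0 Z5.500
G0 X0.000 Y0.000
G1 X17.000 Y0.000
G1 X17.000 Y10.000
G1 X0.000 Y10.000
G1 X0.000 Y0.000
; layer 4
G0 Z7.333
G0 X0.000 Y0.000
G1 X17.000 Y0.000
G1 X17.000 Y10.000
G1 X0.000 Y10.000
G1 X0.000 Y0.000
; layer 5
G0 Z9.167
G0 X0.000 Y0.000
G1 X17.000 Y0.000
G1 X17.000 Y10.000
G1 X0.000 Y10.000
G1 X0.000 Y0.000
; layer 6
G0 Z11.000
G0 X0.000 Y0.000
G1 X17.000 Y0.000
G1 X17.000 Y10.000
G1 X0.000 Y10.000
G1 X0.000 Y0.000
M2 ; end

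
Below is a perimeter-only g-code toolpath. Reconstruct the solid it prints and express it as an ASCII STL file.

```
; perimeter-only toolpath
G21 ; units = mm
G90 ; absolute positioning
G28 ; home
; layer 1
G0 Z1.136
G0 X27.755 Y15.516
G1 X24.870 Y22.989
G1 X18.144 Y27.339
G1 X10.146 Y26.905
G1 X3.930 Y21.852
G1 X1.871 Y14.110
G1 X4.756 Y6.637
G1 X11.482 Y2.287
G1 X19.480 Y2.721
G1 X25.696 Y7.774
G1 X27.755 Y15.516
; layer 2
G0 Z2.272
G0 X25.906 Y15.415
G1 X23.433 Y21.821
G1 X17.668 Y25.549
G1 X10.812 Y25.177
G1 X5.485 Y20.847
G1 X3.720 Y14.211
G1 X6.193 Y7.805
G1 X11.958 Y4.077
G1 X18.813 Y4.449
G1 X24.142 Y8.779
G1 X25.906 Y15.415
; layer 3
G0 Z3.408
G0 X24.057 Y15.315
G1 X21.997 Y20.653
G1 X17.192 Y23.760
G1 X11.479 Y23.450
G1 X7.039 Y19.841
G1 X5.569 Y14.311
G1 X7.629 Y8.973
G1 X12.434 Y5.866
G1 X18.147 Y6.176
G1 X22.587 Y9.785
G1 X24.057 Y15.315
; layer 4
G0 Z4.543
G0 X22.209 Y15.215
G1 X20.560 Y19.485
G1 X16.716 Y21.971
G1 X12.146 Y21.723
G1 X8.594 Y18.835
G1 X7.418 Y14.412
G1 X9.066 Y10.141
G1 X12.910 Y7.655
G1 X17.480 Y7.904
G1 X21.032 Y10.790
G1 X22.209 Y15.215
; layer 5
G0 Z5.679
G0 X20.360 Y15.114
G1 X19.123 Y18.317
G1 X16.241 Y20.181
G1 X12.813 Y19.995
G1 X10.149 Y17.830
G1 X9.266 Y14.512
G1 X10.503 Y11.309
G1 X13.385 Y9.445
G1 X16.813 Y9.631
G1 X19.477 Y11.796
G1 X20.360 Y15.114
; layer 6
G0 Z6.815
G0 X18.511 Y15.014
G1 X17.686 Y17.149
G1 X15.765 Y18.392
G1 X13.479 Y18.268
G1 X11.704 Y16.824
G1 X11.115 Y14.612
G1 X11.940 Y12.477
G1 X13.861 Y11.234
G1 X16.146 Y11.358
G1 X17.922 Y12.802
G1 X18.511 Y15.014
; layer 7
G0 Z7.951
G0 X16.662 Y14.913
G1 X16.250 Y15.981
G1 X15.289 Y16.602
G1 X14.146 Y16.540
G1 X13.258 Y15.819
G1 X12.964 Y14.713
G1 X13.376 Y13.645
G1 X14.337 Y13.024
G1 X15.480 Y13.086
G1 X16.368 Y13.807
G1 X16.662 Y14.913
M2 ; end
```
solid part
  facet normal 0.0000 0.0000 -1.0000
    outer loop
      vertex 18.620 29.128 0.000
      vertex 26.307 24.157 0.000
      vertex 29.604 15.616 0.000
    endloop
  endfacet
  facet normal 0.0000 0.0000 -1.0000
    outer loop
      vertex 9.479 28.632 0.000
      vertex 18.620 29.128 0.000
      vertex 29.604 15.616 0.000
    endloop
  endfacet
  facet normal 0.0000 0.0000 -1.0000
    outer loop
      vertex 2.375 22.858 0.000
      vertex 9.479 28.632 0.000
      vertex 29.604 15.616 0.000
    endloop
  endfacet
  facet normal 0.0000 0.0000 -1.0000
    outer loop
      vertex 0.022 14.010 0.000
      vertex 2.375 22.858 0.000
      vertex 29.604 15.616 0.000
    endloop
  endfacet
  facet normal 0.0000 0.0000 -1.0000
    outer loop
      vertex 3.319 5.469 0.000
      vertex 0.022 14.010 0.000
      vertex 29.604 15.616 0.000
    endloop
  endfacet
  facet normal 0.0000 0.0000 -1.0000
    outer loop
      vertex 11.006 0.498 0.000
      vertex 3.319 5.469 0.000
      vertex 29.604 15.616 0.000
    endloop
  endfacet
  facet normal 0.0000 0.0000 -1.0000
    outer loop
      vertex 20.147 0.994 0.000
      vertex 11.006 0.498 0.000
      vertex 29.604 15.616 0.000
    endloop
  endfacet
  facet normal 0.0000 0.0000 -1.0000
    outer loop
      vertex 27.251 6.768 0.000
      vertex 20.147 0.994 0.000
      vertex 29.604 15.616 0.000
    endloop
  endfacet
  facet normal 0.5057 0.1952 0.8403
    outer loop
      vertex 29.604 15.616 0.000
      vertex 26.307 24.157 0.000
      vertex 14.813 14.813 9.087
    endloop
  endfacet
  facet normal 0.2943 0.4552 0.8403
    outer loop
      vertex 26.307 24.157 0.000
      vertex 18.620 29.128 0.000
      vertex 14.813 14.813 9.087
    endloop
  endfacet
  facet normal -0.0294 0.5413 0.8403
    outer loop
      vertex 18.620 29.128 0.000
      vertex 9.479 28.632 0.000
      vertex 14.813 14.813 9.087
    endloop
  endfacet
  facet normal -0.3419 0.4206 0.8404
    outer loop
      vertex 9.479 28.632 0.000
      vertex 2.375 22.858 0.000
      vertex 14.813 14.813 9.087
    endloop
  endfacet
  facet normal -0.5238 0.1393 0.8403
    outer loop
      vertex 2.375 22.858 0.000
      vertex 0.022 14.010 0.000
      vertex 14.813 14.813 9.087
    endloop
  endfacet
  facet normal -0.5057 -0.1952 0.8403
    outer loop
      vertex 0.022 14.010 0.000
      vertex 3.319 5.469 0.000
      vertex 14.813 14.813 9.087
    endloop
  endfacet
  facet normal -0.2943 -0.4552 0.8403
    outer loop
      vertex 3.319 5.469 0.000
      vertex 11.006 0.498 0.000
      vertex 14.813 14.813 9.087
    endloop
  endfacet
  facet normal 0.0294 -0.5413 0.8403
    outer loop
      vertex 11.006 0.498 0.000
      vertex 20.147 0.994 0.000
      vertex 14.813 14.813 9.087
    endloop
  endfacet
  facet normal 0.3419 -0.4206 0.8404
    outer loop
      vertex 20.147 0.994 0.000
      vertex 27.251 6.768 0.000
      vertex 14.813 14.813 9.087
    endloop
  endfacet
  facet normal 0.5238 -0.1393 0.8403
    outer loop
      vertex 27.251 6.768 0.000
      vertex 29.604 15.616 0.000
      vertex 14.813 14.813 9.087
    endloop
  endfacet
endsolid part

The G0 Z moves step by Δz≈1.136 mm. The G1 loops shrink linearly with z, so the solid tapers from its base footprint up to z≈9.09. Closing with a flat bottom cap and the tapered top and triangulating gives 18 facets — a regular 10-sided pyramid, base circumscribed radius ≈ 14.8 mm, apex at z ≈ 9.09 mm.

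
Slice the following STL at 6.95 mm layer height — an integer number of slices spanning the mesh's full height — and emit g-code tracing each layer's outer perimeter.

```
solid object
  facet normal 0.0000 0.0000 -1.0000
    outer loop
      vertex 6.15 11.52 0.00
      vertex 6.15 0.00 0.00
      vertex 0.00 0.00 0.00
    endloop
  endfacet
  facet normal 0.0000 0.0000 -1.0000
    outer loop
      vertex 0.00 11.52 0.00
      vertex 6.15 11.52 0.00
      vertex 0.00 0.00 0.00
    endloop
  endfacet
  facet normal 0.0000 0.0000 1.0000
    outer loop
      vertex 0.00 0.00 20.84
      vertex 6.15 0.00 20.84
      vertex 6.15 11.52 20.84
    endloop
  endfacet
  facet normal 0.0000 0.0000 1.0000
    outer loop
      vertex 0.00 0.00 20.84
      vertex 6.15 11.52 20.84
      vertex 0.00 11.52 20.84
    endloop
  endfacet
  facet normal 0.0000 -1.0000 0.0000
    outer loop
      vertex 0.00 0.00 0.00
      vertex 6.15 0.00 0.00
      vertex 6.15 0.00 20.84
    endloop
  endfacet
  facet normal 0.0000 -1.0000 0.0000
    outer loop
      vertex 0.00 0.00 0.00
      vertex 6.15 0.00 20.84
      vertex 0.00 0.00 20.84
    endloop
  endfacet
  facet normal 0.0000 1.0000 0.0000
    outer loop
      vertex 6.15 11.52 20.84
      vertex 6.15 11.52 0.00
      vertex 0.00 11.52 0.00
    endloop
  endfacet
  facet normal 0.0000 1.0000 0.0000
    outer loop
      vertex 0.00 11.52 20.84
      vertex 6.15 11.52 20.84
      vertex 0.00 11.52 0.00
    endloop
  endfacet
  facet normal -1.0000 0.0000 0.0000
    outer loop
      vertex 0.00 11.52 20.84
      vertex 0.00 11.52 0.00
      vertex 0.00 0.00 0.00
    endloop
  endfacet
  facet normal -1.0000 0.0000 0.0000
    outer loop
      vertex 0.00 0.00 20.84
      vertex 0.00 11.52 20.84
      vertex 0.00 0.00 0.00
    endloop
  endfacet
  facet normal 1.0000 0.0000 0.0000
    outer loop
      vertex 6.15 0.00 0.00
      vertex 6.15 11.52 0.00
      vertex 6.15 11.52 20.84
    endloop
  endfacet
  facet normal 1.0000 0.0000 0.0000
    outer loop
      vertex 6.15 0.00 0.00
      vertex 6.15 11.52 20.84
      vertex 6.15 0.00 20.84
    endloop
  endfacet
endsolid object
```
; perimeter-only toolpath
G21 ; units = mm
G90 ; absolute positioning
G28 ; home
; layer 1
G0 Z6.95
G0 X0.00 Y0.00
G1 X6.15 Y0.00
G1 X6.15 Y11.52
G1 X0.00 Y11.52
G1 X0.00 Y0.00
; layer 2
G0 Z13.89
G0 X0.00 Y0.00
G1 X6.15 Y0.00
G1 X6.15 Y11.52
G1 X0.00 Y11.52
G1 X0.00 Y0.00
; layer 3
G0 Z20.84
G0 X0.00 Y0.00
G1 X6.15 Y0.00
G1 X6.15 Y11.52
G1 X0.00 Y11.52
G1 X0.00 Y0.00
M2 ; end

The solid is a rectangular box, roughly 6.15 × 11.5 mm footprint and 20.8 mm tall. Slicing at Δz = 6.95 mm — 3 equal slices spanning the solid's height, so layer i sits at z = i·h/3 — gives 3 non-empty perimeters. Each is a 4-segment closed polygon; G0 lifts to the layer z and rapids to the start vertex, then G1 traces the edges.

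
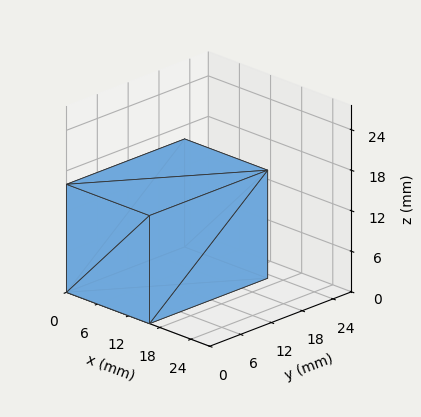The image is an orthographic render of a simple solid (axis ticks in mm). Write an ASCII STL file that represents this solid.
Reading the render: the shape is a rectangular box, roughly 16 × 23 mm footprint and 16 mm tall (dimensions read to the nearest mm from the axis ticks). For the STL, each face is triangulated and given an outward normal.

solid part
  facet normal 0.0000 0.0000 -1.0000
    outer loop
      vertex 16.0 23.0 0.0
      vertex 16.0 0.0 0.0
      vertex 0.0 0.0 0.0
    endloop
  endfacet
  facet normal 0.0000 0.0000 -1.0000
    outer loop
      vertex 0.0 23.0 0.0
      vertex 16.0 23.0 0.0
      vertex 0.0 0.0 0.0
    endloop
  endfacet
  facet normal 0.0000 0.0000 1.0000
    outer loop
      vertex 0.0 0.0 16.0
      vertex 16.0 0.0 16.0
      vertex 16.0 23.0 16.0
    endloop
  endfacet
  facet normal 0.0000 0.0000 1.0000
    outer loop
      vertex 0.0 0.0 16.0
      vertex 16.0 23.0 16.0
      vertex 0.0 23.0 16.0
    endloop
  endfacet
  facet normal 0.0000 -1.0000 0.0000
    outer loop
      vertex 0.0 0.0 0.0
      vertex 16.0 0.0 0.0
      vertex 16.0 0.0 16.0
    endloop
  endfacet
  facet normal 0.0000 -1.0000 0.0000
    outer loop
      vertex 0.0 0.0 0.0
      vertex 16.0 0.0 16.0
      vertex 0.0 0.0 16.0
    endloop
  endfacet
  facet normal 0.0000 1.0000 0.0000
    outer loop
      vertex 16.0 23.0 16.0
      vertex 16.0 23.0 0.0
      vertex 0.0 23.0 0.0
    endloop
  endfacet
  facet normal 0.0000 1.0000 0.0000
    outer loop
      vertex 0.0 23.0 16.0
      vertex 16.0 23.0 16.0
      vertex 0.0 23.0 0.0
    endloop
  endfacet
  facet normal -1.0000 0.0000 0.0000
    outer loop
      vertex 0.0 23.0 16.0
      vertex 0.0 23.0 0.0
      vertex 0.0 0.0 0.0
    endloop
  endfacet
  facet normal -1.0000 0.0000 0.0000
    outer loop
      vertex 0.0 0.0 16.0
      vertex 0.0 23.0 16.0
      vertex 0.0 0.0 0.0
    endloop
  endfacet
  facet normal 1.0000 0.0000 0.0000
    outer loop
      vertex 16.0 0.0 0.0
      vertex 16.0 23.0 0.0
      vertex 16.0 23.0 16.0
    endloop
  endfacet
  facet normal 1.0000 0.0000 0.0000
    outer loop
      vertex 16.0 0.0 0.0
      vertex 16.0 23.0 16.0
      vertex 16.0 0.0 16.0
    endloop
  endfacet
endsolid part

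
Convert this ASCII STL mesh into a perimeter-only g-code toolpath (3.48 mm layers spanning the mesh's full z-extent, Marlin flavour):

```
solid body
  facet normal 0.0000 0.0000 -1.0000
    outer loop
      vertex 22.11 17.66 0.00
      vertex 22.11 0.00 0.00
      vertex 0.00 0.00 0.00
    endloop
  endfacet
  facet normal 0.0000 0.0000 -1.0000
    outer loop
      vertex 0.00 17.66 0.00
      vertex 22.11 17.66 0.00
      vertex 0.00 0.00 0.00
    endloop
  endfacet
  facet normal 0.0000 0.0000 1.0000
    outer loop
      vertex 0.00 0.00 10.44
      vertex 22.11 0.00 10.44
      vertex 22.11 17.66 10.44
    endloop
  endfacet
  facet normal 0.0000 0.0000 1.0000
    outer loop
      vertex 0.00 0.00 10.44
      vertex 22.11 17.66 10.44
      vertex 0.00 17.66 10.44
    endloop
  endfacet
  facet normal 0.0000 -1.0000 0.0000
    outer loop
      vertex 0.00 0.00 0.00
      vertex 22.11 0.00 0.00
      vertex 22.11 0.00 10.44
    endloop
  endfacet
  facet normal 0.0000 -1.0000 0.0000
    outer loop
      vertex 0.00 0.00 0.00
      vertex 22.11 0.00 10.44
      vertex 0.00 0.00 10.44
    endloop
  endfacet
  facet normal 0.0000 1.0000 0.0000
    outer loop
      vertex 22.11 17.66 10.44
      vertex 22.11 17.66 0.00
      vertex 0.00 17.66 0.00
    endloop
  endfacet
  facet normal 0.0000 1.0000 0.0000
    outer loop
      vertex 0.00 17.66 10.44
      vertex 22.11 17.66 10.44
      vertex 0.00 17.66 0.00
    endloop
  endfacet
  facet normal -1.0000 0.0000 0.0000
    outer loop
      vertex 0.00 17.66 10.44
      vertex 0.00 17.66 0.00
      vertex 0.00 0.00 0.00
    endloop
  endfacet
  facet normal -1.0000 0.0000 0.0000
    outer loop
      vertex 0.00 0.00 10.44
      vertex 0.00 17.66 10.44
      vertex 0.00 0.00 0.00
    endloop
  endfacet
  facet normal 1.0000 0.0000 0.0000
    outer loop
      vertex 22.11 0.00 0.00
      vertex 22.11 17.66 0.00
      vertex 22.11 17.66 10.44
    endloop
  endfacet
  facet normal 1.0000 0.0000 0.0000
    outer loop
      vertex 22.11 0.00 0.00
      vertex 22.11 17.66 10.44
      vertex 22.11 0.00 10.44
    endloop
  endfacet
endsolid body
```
; perimeter-only toolpath
G21 ; units = mm
G90 ; absolute positioning
G28 ; home
; layer 1
G0 Z3.48
G0 X0.00 Y0.00
G1 X22.11 Y0.00
G1 X22.11 Y17.66
G1 X0.00 Y17.66
G1 X0.00 Y0.00
; layer 2
G0 Z6.96
G0 X0.00 Y0.00
G1 X22.11 Y0.00
G1 X22.11 Y17.66
G1 X0.00 Y17.66
G1 X0.00 Y0.00
; layer 3
G0 Z10.44
G0 X0.00 Y0.00
G1 X22.11 Y0.00
G1 X22.11 Y17.66
G1 X0.00 Y17.66
G1 X0.00 Y0.00
M2 ; end

The solid is a rectangular box, roughly 22.1 × 17.7 mm footprint and 10.4 mm tall. Slicing at Δz = 3.48 mm — 3 equal slices spanning the solid's height, so layer i sits at z = i·h/3 — gives 3 non-empty perimeters. Each is a 4-segment closed polygon; G0 lifts to the layer z and rapids to the start vertex, then G1 traces the edges.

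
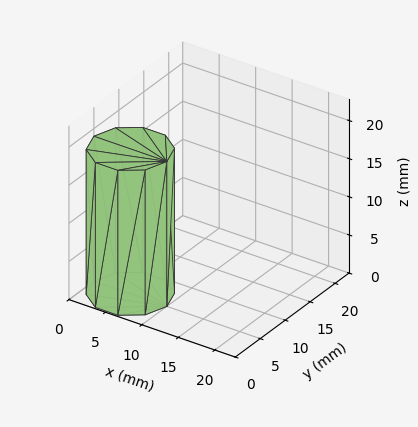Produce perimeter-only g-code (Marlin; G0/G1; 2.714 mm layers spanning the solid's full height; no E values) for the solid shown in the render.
Reading the render: the shape is a regular 10-sided prism (a cylinder approximated with 10 flat sides), circumscribed radius ≈ 5 mm, height ≈ 19 mm (dimensions read to the nearest mm from the axis ticks). For the g-code, the solid's height is divided into equal slices at the stated Δz and each level perimeter traced with G1 moves after a G0 lift.

; perimeter-only toolpath
G21 ; units = mm
G90 ; absolute positioning
G28 ; home
; layer 1
G0 Z2.714
G0 X10.000 Y5.000
G1 X9.045 Y7.939
G1 X6.545 Y9.755
G1 X3.455 Y9.755
G1 X0.955 Y7.939
G1 X0.000 Y5.000
G1 X0.955 Y2.061
G1 X3.455 Y0.245
G1 X6.545 Y0.245
G1 X9.045 Y2.061
G1 X10.000 Y5.000
; layer 2
G0 Z5.429
G0 X10.000 Y5.000
G1 X9.045 Y7.939
G1 X6.545 Y9.755
G1 X3.455 Y9.755
G1 X0.955 Y7.939
G1 X0.000 Y5.000
G1 X0.955 Y2.061
G1 X3.455 Y0.245
G1 X6.545 Y0.245
G1 X9.045 Y2.061
G1 X10.000 Y5.000
; layer 3
G0 Z8.143
G0 X10.000 Y5.000
G1 X9.045 Y7.939
G1 X6.545 Y9.755
G1 X3.455 Y9.755
G1 X0.955 Y7.939
G1 X0.000 Y5.000
G1 X0.955 Y2.061
G1 X3.455 Y0.245
G1 X6.545 Y0.245
G1 X9.045 Y2.061
G1 X10.000 Y5.000
; layer 4
G0 Z10.857
G0 X10.000 Y5.000
G1 X9.045 Y7.939
G1 X6.545 Y9.755
G1 X3.455 Y9.755
G1 X0.955 Y7.939
G1 X0.000 Y5.000
G1 X0.955 Y2.061
G1 X3.455 Y0.245
G1 X6.545 Y0.245
G1 X9.045 Y2.061
G1 X10.000 Y5.000
; layer 5
G0 Z13.571
G0 X10.000 Y5.000
G1 X9.045 Y7.939
G1 X6.545 Y9.755
G1 X3.455 Y9.755
G1 X0.955 Y7.939
G1 X0.000 Y5.000
G1 X0.955 Y2.061
G1 X3.455 Y0.245
G1 X6.545 Y0.245
G1 X9.045 Y2.061
G1 X10.000 Y5.000
; layer 6
G0 Z16.286
G0 X10.000 Y5.000
G1 X9.045 Y7.939
G1 X6.545 Y9.755
G1 X3.455 Y9.755
G1 X0.955 Y7.939
G1 X0.000 Y5.000
G1 X0.955 Y2.061
G1 X3.455 Y0.245
G1 X6.545 Y0.245
G1 X9.045 Y2.061
G1 X10.000 Y5.000
; layer 7
G0 Z19.000
G0 X10.000 Y5.000
G1 X9.045 Y7.939
G1 X6.545 Y9.755
G1 X3.455 Y9.755
G1 X0.955 Y7.939
G1 X0.000 Y5.000
G1 X0.955 Y2.061
G1 X3.455 Y0.245
G1 X6.545 Y0.245
G1 X9.045 Y2.061
G1 X10.000 Y5.000
M2 ; end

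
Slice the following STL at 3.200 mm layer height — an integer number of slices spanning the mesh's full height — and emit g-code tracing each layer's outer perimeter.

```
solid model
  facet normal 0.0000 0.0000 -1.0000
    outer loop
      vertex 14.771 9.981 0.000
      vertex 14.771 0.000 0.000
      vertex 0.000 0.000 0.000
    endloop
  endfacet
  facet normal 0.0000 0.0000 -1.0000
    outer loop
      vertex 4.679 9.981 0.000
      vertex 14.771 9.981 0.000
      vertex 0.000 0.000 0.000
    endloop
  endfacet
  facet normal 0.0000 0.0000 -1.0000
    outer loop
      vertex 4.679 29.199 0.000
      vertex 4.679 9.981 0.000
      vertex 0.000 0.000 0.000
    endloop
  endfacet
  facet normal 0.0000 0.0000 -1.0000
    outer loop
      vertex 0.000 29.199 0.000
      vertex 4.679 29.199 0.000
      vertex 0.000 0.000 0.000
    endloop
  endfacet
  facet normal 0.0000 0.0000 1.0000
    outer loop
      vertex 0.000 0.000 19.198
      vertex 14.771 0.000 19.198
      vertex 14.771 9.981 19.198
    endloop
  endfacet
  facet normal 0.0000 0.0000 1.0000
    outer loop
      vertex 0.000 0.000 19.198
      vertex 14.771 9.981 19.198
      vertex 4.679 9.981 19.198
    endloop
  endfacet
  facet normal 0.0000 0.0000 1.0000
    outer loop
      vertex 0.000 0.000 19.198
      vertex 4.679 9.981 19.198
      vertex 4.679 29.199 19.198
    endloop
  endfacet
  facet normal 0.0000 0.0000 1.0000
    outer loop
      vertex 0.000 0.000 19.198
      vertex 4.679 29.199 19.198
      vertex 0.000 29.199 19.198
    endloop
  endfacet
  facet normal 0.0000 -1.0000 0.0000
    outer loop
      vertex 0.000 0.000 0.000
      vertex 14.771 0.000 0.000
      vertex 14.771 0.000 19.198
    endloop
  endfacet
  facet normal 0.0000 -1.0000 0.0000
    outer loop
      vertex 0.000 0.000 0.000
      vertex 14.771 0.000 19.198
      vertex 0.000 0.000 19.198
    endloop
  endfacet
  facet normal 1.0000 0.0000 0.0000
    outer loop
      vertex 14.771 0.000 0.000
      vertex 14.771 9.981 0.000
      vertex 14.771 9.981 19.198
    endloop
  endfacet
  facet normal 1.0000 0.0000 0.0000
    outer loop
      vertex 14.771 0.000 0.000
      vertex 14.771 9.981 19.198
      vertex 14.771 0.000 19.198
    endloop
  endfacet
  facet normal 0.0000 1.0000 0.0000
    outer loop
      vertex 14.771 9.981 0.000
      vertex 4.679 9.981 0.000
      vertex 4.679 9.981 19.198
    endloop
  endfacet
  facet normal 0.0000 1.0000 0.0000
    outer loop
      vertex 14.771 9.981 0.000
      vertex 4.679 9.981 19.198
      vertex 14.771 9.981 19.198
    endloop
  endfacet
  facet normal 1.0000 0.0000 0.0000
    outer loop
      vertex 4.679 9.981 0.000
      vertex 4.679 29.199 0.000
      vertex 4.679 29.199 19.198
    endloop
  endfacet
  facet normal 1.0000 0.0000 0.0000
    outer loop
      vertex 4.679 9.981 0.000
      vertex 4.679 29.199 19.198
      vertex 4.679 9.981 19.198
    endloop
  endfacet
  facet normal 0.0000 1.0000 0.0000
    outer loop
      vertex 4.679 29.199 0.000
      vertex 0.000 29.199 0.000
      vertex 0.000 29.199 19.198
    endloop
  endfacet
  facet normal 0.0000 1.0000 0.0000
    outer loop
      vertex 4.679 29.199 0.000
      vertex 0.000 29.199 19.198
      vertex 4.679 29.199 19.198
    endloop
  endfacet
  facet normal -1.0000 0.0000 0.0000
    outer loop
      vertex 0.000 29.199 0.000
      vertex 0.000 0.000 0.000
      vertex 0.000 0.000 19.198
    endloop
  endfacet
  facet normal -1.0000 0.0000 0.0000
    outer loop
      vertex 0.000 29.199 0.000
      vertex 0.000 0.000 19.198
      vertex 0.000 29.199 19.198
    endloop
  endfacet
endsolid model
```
; perimeter-only toolpath
G21 ; units = mm
G90 ; absolute positioning
G28 ; home
; layer 1
G0 Z3.200
G0 X0.000 Y0.000
G1 X14.771 Y0.000
G1 X14.771 Y9.981
G1 X4.679 Y9.981
G1 X4.679 Y29.199
G1 X0.000 Y29.199
G1 X0.000 Y0.000
; layer 2
G0 Z6.399
G0 X0.000 Y0.000
G1 X14.771 Y0.000
G1 X14.771 Y9.981
G1 X4.679 Y9.981
G1 X4.679 Y29.199
G1 X0.000 Y29.199
G1 X0.000 Y0.000
; layer 3
G0 Z9.599
G0 X0.000 Y0.000
G1 X14.771 Y0.000
G1 X14.771 Y9.981
G1 X4.679 Y9.981
G1 X4.679 Y29.199
G1 X0.000 Y29.199
G1 X0.000 Y0.000
; layer 4
G0 Z12.799
G0 X0.000 Y0.000
G1 X14.771 Y0.000
G1 X14.771 Y9.981
G1 X4.679 Y9.981
G1 X4.679 Y29.199
G1 X0.000 Y29.199
G1 X0.000 Y0.000
; layer 5
G0 Z15.998
G0 X0.000 Y0.000
G1 X14.771 Y0.000
G1 X14.771 Y9.981
G1 X4.679 Y9.981
G1 X4.679 Y29.199
G1 X0.000 Y29.199
G1 X0.000 Y0.000
; layer 6
G0 Z19.198
G0 X0.000 Y0.000
G1 X14.771 Y0.000
G1 X14.771 Y9.981
G1 X4.679 Y9.981
G1 X4.679 Y29.199
G1 X0.000 Y29.199
G1 X0.000 Y0.000
M2 ; end

The solid is an L-shaped prism: outer 14.8 × 29.2 mm, arm thicknesses ≈ 9.98 mm (horizontal) and 4.68 mm (vertical), extruded 19.2 mm in z. Slicing at Δz = 3.200 mm — 6 equal slices spanning the solid's height, so layer i sits at z = i·h/6 — gives 6 non-empty perimeters. Each is a 6-segment closed polygon; G0 lifts to the layer z and rapids to the start vertex, then G1 traces the edges.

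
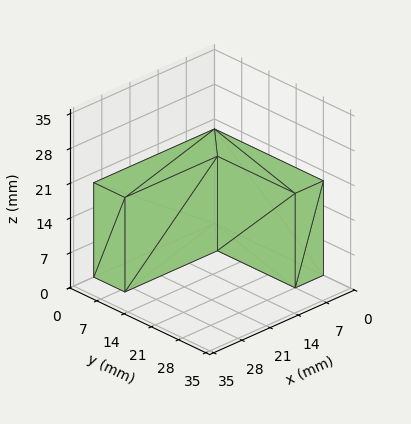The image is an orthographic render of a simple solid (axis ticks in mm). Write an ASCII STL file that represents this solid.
Reading the render: the shape is an L-shaped prism: outer 30 × 28 mm, arm thicknesses ≈ 8 mm (horizontal) and 7 mm (vertical), extruded 19 mm in z (dimensions read to the nearest mm from the axis ticks). For the STL, each face is triangulated and given an outward normal.

solid part
  facet normal 0.0000 0.0000 -1.0000
    outer loop
      vertex 30.000 8.000 0.000
      vertex 30.000 0.000 0.000
      vertex 0.000 0.000 0.000
    endloop
  endfacet
  facet normal 0.0000 0.0000 -1.0000
    outer loop
      vertex 7.000 8.000 0.000
      vertex 30.000 8.000 0.000
      vertex 0.000 0.000 0.000
    endloop
  endfacet
  facet normal 0.0000 0.0000 -1.0000
    outer loop
      vertex 7.000 28.000 0.000
      vertex 7.000 8.000 0.000
      vertex 0.000 0.000 0.000
    endloop
  endfacet
  facet normal 0.0000 0.0000 -1.0000
    outer loop
      vertex 0.000 28.000 0.000
      vertex 7.000 28.000 0.000
      vertex 0.000 0.000 0.000
    endloop
  endfacet
  facet normal 0.0000 0.0000 1.0000
    outer loop
      vertex 0.000 0.000 19.000
      vertex 30.000 0.000 19.000
      vertex 30.000 8.000 19.000
    endloop
  endfacet
  facet normal 0.0000 0.0000 1.0000
    outer loop
      vertex 0.000 0.000 19.000
      vertex 30.000 8.000 19.000
      vertex 7.000 8.000 19.000
    endloop
  endfacet
  facet normal 0.0000 0.0000 1.0000
    outer loop
      vertex 0.000 0.000 19.000
      vertex 7.000 8.000 19.000
      vertex 7.000 28.000 19.000
    endloop
  endfacet
  facet normal 0.0000 0.0000 1.0000
    outer loop
      vertex 0.000 0.000 19.000
      vertex 7.000 28.000 19.000
      vertex 0.000 28.000 19.000
    endloop
  endfacet
  facet normal 0.0000 -1.0000 0.0000
    outer loop
      vertex 0.000 0.000 0.000
      vertex 30.000 0.000 0.000
      vertex 30.000 0.000 19.000
    endloop
  endfacet
  facet normal 0.0000 -1.0000 0.0000
    outer loop
      vertex 0.000 0.000 0.000
      vertex 30.000 0.000 19.000
      vertex 0.000 0.000 19.000
    endloop
  endfacet
  facet normal 1.0000 0.0000 0.0000
    outer loop
      vertex 30.000 0.000 0.000
      vertex 30.000 8.000 0.000
      vertex 30.000 8.000 19.000
    endloop
  endfacet
  facet normal 1.0000 0.0000 0.0000
    outer loop
      vertex 30.000 0.000 0.000
      vertex 30.000 8.000 19.000
      vertex 30.000 0.000 19.000
    endloop
  endfacet
  facet normal 0.0000 1.0000 0.0000
    outer loop
      vertex 30.000 8.000 0.000
      vertex 7.000 8.000 0.000
      vertex 7.000 8.000 19.000
    endloop
  endfacet
  facet normal 0.0000 1.0000 0.0000
    outer loop
      vertex 30.000 8.000 0.000
      vertex 7.000 8.000 19.000
      vertex 30.000 8.000 19.000
    endloop
  endfacet
  facet normal 1.0000 0.0000 0.0000
    outer loop
      vertex 7.000 8.000 0.000
      vertex 7.000 28.000 0.000
      vertex 7.000 28.000 19.000
    endloop
  endfacet
  facet normal 1.0000 0.0000 0.0000
    outer loop
      vertex 7.000 8.000 0.000
      vertex 7.000 28.000 19.000
      vertex 7.000 8.000 19.000
    endloop
  endfacet
  facet normal 0.0000 1.0000 0.0000
    outer loop
      vertex 7.000 28.000 0.000
      vertex 0.000 28.000 0.000
      vertex 0.000 28.000 19.000
    endloop
  endfacet
  facet normal 0.0000 1.0000 0.0000
    outer loop
      vertex 7.000 28.000 0.000
      vertex 0.000 28.000 19.000
      vertex 7.000 28.000 19.000
    endloop
  endfacet
  facet normal -1.0000 0.0000 0.0000
    outer loop
      vertex 0.000 28.000 0.000
      vertex 0.000 0.000 0.000
      vertex 0.000 0.000 19.000
    endloop
  endfacet
  facet normal -1.0000 0.0000 0.0000
    outer loop
      vertex 0.000 28.000 0.000
      vertex 0.000 0.000 19.000
      vertex 0.000 28.000 19.000
    endloop
  endfacet
endsolid part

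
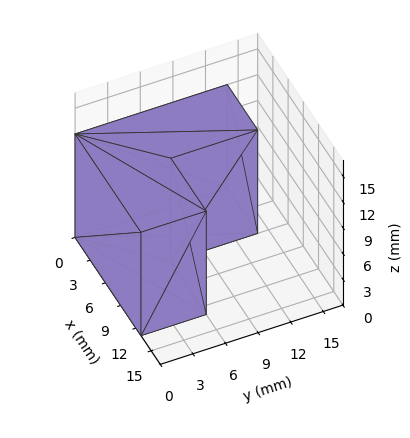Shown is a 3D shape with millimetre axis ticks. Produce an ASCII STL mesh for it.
Reading the render: the shape is an L-shaped prism: outer 13 × 14 mm, arm thicknesses ≈ 6 mm (horizontal) and 6 mm (vertical), extruded 12 mm in z (dimensions read to the nearest mm from the axis ticks). For the STL, each face is triangulated and given an outward normal.

solid part
  facet normal 0.0000 0.0000 -1.0000
    outer loop
      vertex 13.00 6.00 0.00
      vertex 13.00 0.00 0.00
      vertex 0.00 0.00 0.00
    endloop
  endfacet
  facet normal 0.0000 0.0000 -1.0000
    outer loop
      vertex 6.00 6.00 0.00
      vertex 13.00 6.00 0.00
      vertex 0.00 0.00 0.00
    endloop
  endfacet
  facet normal 0.0000 0.0000 -1.0000
    outer loop
      vertex 6.00 14.00 0.00
      vertex 6.00 6.00 0.00
      vertex 0.00 0.00 0.00
    endloop
  endfacet
  facet normal 0.0000 0.0000 -1.0000
    outer loop
      vertex 0.00 14.00 0.00
      vertex 6.00 14.00 0.00
      vertex 0.00 0.00 0.00
    endloop
  endfacet
  facet normal 0.0000 0.0000 1.0000
    outer loop
      vertex 0.00 0.00 12.00
      vertex 13.00 0.00 12.00
      vertex 13.00 6.00 12.00
    endloop
  endfacet
  facet normal 0.0000 0.0000 1.0000
    outer loop
      vertex 0.00 0.00 12.00
      vertex 13.00 6.00 12.00
      vertex 6.00 6.00 12.00
    endloop
  endfacet
  facet normal 0.0000 0.0000 1.0000
    outer loop
      vertex 0.00 0.00 12.00
      vertex 6.00 6.00 12.00
      vertex 6.00 14.00 12.00
    endloop
  endfacet
  facet normal 0.0000 0.0000 1.0000
    outer loop
      vertex 0.00 0.00 12.00
      vertex 6.00 14.00 12.00
      vertex 0.00 14.00 12.00
    endloop
  endfacet
  facet normal 0.0000 -1.0000 0.0000
    outer loop
      vertex 0.00 0.00 0.00
      vertex 13.00 0.00 0.00
      vertex 13.00 0.00 12.00
    endloop
  endfacet
  facet normal 0.0000 -1.0000 0.0000
    outer loop
      vertex 0.00 0.00 0.00
      vertex 13.00 0.00 12.00
      vertex 0.00 0.00 12.00
    endloop
  endfacet
  facet normal 1.0000 0.0000 0.0000
    outer loop
      vertex 13.00 0.00 0.00
      vertex 13.00 6.00 0.00
      vertex 13.00 6.00 12.00
    endloop
  endfacet
  facet normal 1.0000 0.0000 0.0000
    outer loop
      vertex 13.00 0.00 0.00
      vertex 13.00 6.00 12.00
      vertex 13.00 0.00 12.00
    endloop
  endfacet
  facet normal 0.0000 1.0000 0.0000
    outer loop
      vertex 13.00 6.00 0.00
      vertex 6.00 6.00 0.00
      vertex 6.00 6.00 12.00
    endloop
  endfacet
  facet normal 0.0000 1.0000 0.0000
    outer loop
      vertex 13.00 6.00 0.00
      vertex 6.00 6.00 12.00
      vertex 13.00 6.00 12.00
    endloop
  endfacet
  facet normal 1.0000 0.0000 0.0000
    outer loop
      vertex 6.00 6.00 0.00
      vertex 6.00 14.00 0.00
      vertex 6.00 14.00 12.00
    endloop
  endfacet
  facet normal 1.0000 0.0000 0.0000
    outer loop
      vertex 6.00 6.00 0.00
      vertex 6.00 14.00 12.00
      vertex 6.00 6.00 12.00
    endloop
  endfacet
  facet normal 0.0000 1.0000 0.0000
    outer loop
      vertex 6.00 14.00 0.00
      vertex 0.00 14.00 0.00
      vertex 0.00 14.00 12.00
    endloop
  endfacet
  facet normal 0.0000 1.0000 0.0000
    outer loop
      vertex 6.00 14.00 0.00
      vertex 0.00 14.00 12.00
      vertex 6.00 14.00 12.00
    endloop
  endfacet
  facet normal -1.0000 0.0000 0.0000
    outer loop
      vertex 0.00 14.00 0.00
      vertex 0.00 0.00 0.00
      vertex 0.00 0.00 12.00
    endloop
  endfacet
  facet normal -1.0000 0.0000 0.0000
    outer loop
      vertex 0.00 14.00 0.00
      vertex 0.00 0.00 12.00
      vertex 0.00 14.00 12.00
    endloop
  endfacet
endsolid part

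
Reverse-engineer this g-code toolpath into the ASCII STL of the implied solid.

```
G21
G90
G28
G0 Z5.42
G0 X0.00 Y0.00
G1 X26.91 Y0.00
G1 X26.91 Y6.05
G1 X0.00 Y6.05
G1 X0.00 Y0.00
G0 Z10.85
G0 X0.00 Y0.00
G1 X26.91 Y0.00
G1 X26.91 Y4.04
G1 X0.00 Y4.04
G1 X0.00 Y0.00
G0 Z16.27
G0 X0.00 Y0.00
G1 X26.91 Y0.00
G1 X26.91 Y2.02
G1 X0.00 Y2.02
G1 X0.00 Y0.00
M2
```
solid part
  facet normal 0.0000 0.0000 -1.0000
    outer loop
      vertex 26.91 8.07 0.00
      vertex 26.91 0.00 0.00
      vertex 0.00 0.00 0.00
    endloop
  endfacet
  facet normal 0.0000 0.0000 -1.0000
    outer loop
      vertex 0.00 8.07 0.00
      vertex 26.91 8.07 0.00
      vertex 0.00 0.00 0.00
    endloop
  endfacet
  facet normal 0.0000 -1.0000 0.0000
    outer loop
      vertex 0.00 0.00 0.00
      vertex 26.91 0.00 0.00
      vertex 26.91 0.00 21.69
    endloop
  endfacet
  facet normal 0.0000 -1.0000 0.0000
    outer loop
      vertex 0.00 0.00 0.00
      vertex 26.91 0.00 21.69
      vertex 0.00 0.00 21.69
    endloop
  endfacet
  facet normal 0.0000 0.9372 0.3487
    outer loop
      vertex 0.00 0.00 21.69
      vertex 26.91 0.00 21.69
      vertex 26.91 8.07 0.00
    endloop
  endfacet
  facet normal 0.0000 0.9372 0.3487
    outer loop
      vertex 0.00 0.00 21.69
      vertex 26.91 8.07 0.00
      vertex 0.00 8.07 0.00
    endloop
  endfacet
  facet normal -1.0000 0.0000 0.0000
    outer loop
      vertex 0.00 0.00 21.69
      vertex 0.00 8.07 0.00
      vertex 0.00 0.00 0.00
    endloop
  endfacet
  facet normal 1.0000 0.0000 0.0000
    outer loop
      vertex 26.91 0.00 0.00
      vertex 26.91 8.07 0.00
      vertex 26.91 0.00 21.69
    endloop
  endfacet
endsolid part

The G0 Z moves step by Δz≈5.42 mm. The G1 loops shrink linearly with z, so the solid tapers from its base footprint up to z≈21.7. Closing with a flat bottom cap and the tapered top and triangulating gives 8 facets — a wedge (ramp): 26.9 × 8.07 mm base, rising to 21.7 mm along the y=0 edge and sloping linearly to z=0 at y=8.07.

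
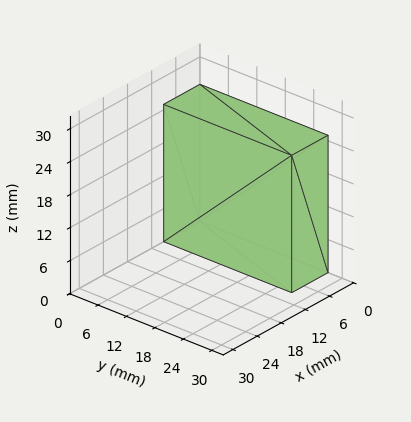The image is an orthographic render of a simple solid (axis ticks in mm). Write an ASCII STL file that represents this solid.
Reading the render: the shape is a rectangular box, roughly 9 × 27 mm footprint and 25 mm tall (dimensions read to the nearest mm from the axis ticks). For the STL, each face is triangulated and given an outward normal.

solid part
  facet normal 0.0000 0.0000 -1.0000
    outer loop
      vertex 9.000 27.000 0.000
      vertex 9.000 0.000 0.000
      vertex 0.000 0.000 0.000
    endloop
  endfacet
  facet normal 0.0000 0.0000 -1.0000
    outer loop
      vertex 0.000 27.000 0.000
      vertex 9.000 27.000 0.000
      vertex 0.000 0.000 0.000
    endloop
  endfacet
  facet normal 0.0000 0.0000 1.0000
    outer loop
      vertex 0.000 0.000 25.000
      vertex 9.000 0.000 25.000
      vertex 9.000 27.000 25.000
    endloop
  endfacet
  facet normal 0.0000 0.0000 1.0000
    outer loop
      vertex 0.000 0.000 25.000
      vertex 9.000 27.000 25.000
      vertex 0.000 27.000 25.000
    endloop
  endfacet
  facet normal 0.0000 -1.0000 0.0000
    outer loop
      vertex 0.000 0.000 0.000
      vertex 9.000 0.000 0.000
      vertex 9.000 0.000 25.000
    endloop
  endfacet
  facet normal 0.0000 -1.0000 0.0000
    outer loop
      vertex 0.000 0.000 0.000
      vertex 9.000 0.000 25.000
      vertex 0.000 0.000 25.000
    endloop
  endfacet
  facet normal 0.0000 1.0000 0.0000
    outer loop
      vertex 9.000 27.000 25.000
      vertex 9.000 27.000 0.000
      vertex 0.000 27.000 0.000
    endloop
  endfacet
  facet normal 0.0000 1.0000 0.0000
    outer loop
      vertex 0.000 27.000 25.000
      vertex 9.000 27.000 25.000
      vertex 0.000 27.000 0.000
    endloop
  endfacet
  facet normal -1.0000 0.0000 0.0000
    outer loop
      vertex 0.000 27.000 25.000
      vertex 0.000 27.000 0.000
      vertex 0.000 0.000 0.000
    endloop
  endfacet
  facet normal -1.0000 0.0000 0.0000
    outer loop
      vertex 0.000 0.000 25.000
      vertex 0.000 27.000 25.000
      vertex 0.000 0.000 0.000
    endloop
  endfacet
  facet normal 1.0000 0.0000 0.0000
    outer loop
      vertex 9.000 0.000 0.000
      vertex 9.000 27.000 0.000
      vertex 9.000 27.000 25.000
    endloop
  endfacet
  facet normal 1.0000 0.0000 0.0000
    outer loop
      vertex 9.000 0.000 0.000
      vertex 9.000 27.000 25.000
      vertex 9.000 0.000 25.000
    endloop
  endfacet
endsolid part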